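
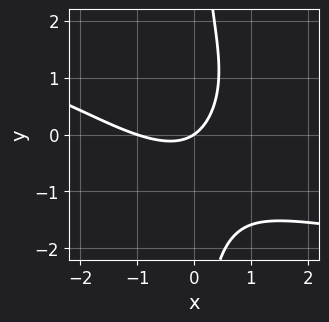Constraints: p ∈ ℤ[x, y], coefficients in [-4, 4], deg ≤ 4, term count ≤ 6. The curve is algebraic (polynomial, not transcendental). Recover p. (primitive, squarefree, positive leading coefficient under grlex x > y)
1. The degree is 4 — a generic line meets the curve in up to 4 points.
2. Observable constraints: one y-axis crossing is at y = 0; the x-axis gridline crossings are at x ∈ {-1, 0}.
3. Matching integer coefficients to the picture gives p.

x*y^3 + 2*x^2 + 3*x*y + 2*x - 3*y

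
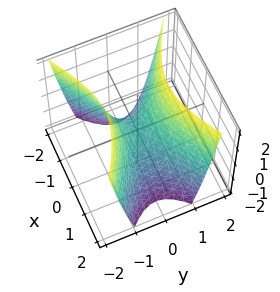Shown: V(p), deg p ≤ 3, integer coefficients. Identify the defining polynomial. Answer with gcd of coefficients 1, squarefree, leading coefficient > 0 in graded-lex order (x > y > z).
x^2 - 2*y^2 + z

First, degree: a hyperbolic paraboloid; a quadric, so deg p = 2.
Next, symmetries: the y ↦ −y reflection is a symmetry, so y appears only in even powers; the x ↦ −x reflection is a symmetry, so x appears only in even powers.
Next, from the axis intercepts and sections: one y-axis crossing is at y = 0; it crosses the x-axis at the gridline x = 0; it crosses the z-axis at the gridline z = 0.
Finally, fitting integer coefficients to these (and the overall shape) gives p.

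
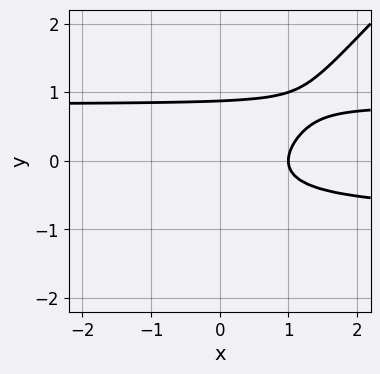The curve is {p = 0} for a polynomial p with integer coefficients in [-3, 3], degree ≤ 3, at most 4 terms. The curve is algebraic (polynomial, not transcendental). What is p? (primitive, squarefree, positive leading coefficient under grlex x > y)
3*x*y^2 - 3*y^3 - 2*x + 2

Degree: a generic line meets the curve in up to 3 points, so deg p = 3.
From the axis intercepts and sections: one x-axis crossing is at x = 1.
The integer polynomial consistent with all of this is the stated p.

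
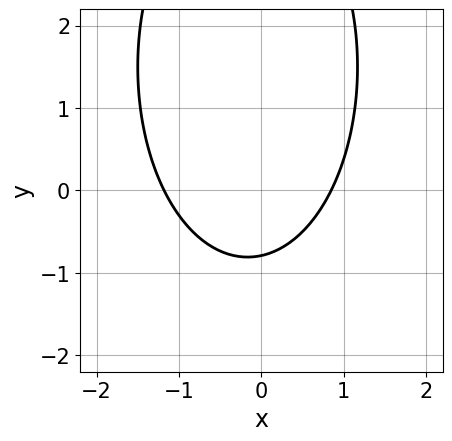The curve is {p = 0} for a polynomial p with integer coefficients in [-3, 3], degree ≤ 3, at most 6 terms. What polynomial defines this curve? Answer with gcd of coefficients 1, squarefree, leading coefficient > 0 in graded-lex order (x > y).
Degree: the shape is more complex than any degree-1 curve, so deg p = 2.
Matching integer coefficients to the picture gives p.

3*x^2 + y^2 + x - 3*y - 3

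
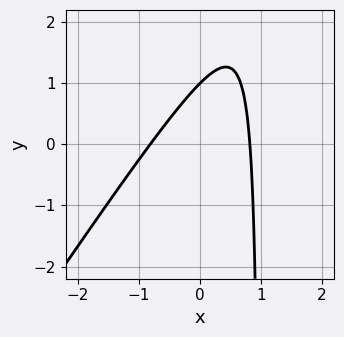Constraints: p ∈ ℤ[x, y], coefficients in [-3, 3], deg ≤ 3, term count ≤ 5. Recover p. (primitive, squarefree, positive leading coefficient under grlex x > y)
3*x^2 - 2*x*y + 2*y - 2

Degree: the shape is more complex than any degree-1 curve, so deg p = 2.
Checking where it meets the axes: it crosses the y-axis at the gridline y = 1.
Putting this together gives p.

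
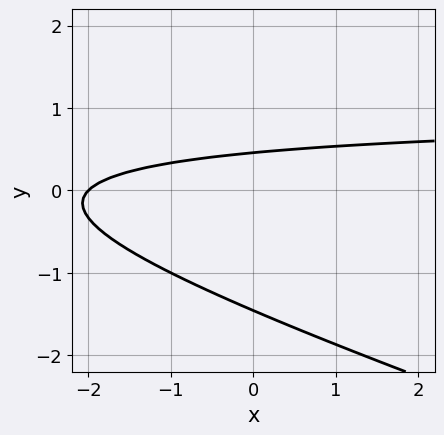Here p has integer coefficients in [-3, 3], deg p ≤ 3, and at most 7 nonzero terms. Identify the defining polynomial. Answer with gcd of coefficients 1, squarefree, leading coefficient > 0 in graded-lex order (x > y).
x*y + 3*y^2 - x + 3*y - 2

deg p = 2. A generic line meets the curve in up to 2 points.
Observable constraints: it meets the x-axis at x = -2 (among the integer gridlines).
Putting this together gives p.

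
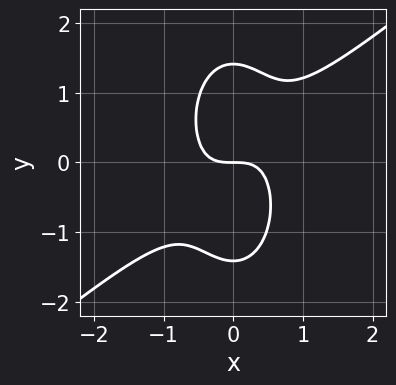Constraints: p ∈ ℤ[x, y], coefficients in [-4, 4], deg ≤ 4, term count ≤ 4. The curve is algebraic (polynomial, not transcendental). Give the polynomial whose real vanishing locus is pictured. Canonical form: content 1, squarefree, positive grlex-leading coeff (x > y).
(a) deg p = 3. A generic line meets the curve in up to 3 points.
(b) From the axis intercepts and sections: it crosses the y-axis at the gridline y = 0; it crosses the x-axis at the gridline x = 0.
(c) The integer polynomial consistent with all of this is the stated p.

3*x^3 - 3*x^2*y - y^3 + 2*y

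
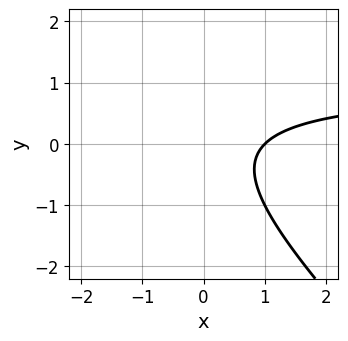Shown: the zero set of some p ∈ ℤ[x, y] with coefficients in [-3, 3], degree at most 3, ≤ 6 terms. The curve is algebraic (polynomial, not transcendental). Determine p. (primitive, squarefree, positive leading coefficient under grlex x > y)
(a) deg p = 2.
(b) Reading off the gridlines: one x-axis crossing is at x = 1; the curve avoids every integer y-axis point in the box.
(c) Putting this together gives p.

x*y + y^2 - x + 1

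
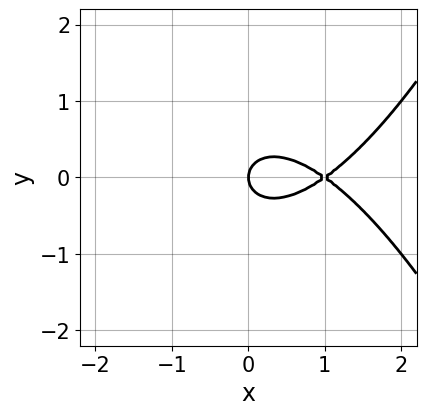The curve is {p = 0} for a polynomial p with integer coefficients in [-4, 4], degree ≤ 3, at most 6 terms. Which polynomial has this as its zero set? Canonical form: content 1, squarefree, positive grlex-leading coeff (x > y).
1. deg p = 3. No degree-2 curve has this shape.
2. Symmetries: it's symmetric under y → −y, forcing even powers of y.
3. From the axis intercepts and sections: among the integer gridlines, it crosses the x-axis at x ∈ {0, 1}; one y-axis crossing is at y = 0.
4. These observations pin down the coefficients.

x^3 - 2*x^2 - 2*y^2 + x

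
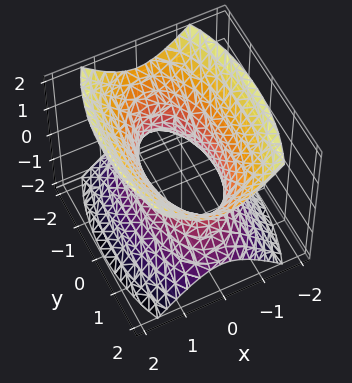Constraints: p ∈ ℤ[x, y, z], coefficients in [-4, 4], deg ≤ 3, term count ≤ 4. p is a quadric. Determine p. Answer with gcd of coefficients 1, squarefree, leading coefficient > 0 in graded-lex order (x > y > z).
First, deg p = 2.
Next, symmetries: the x ↦ −x reflection is a symmetry, so x appears only in even powers; mirror symmetry z ↦ −z ⇒ only even powers of z; the y ↦ −y reflection is a symmetry, so y appears only in even powers.
Then, checking where it meets the axes: the surface avoids every integer z-axis point in the box.
Finally, putting this together gives p.

3*x^2 + y^2 - 2*z^2 - 2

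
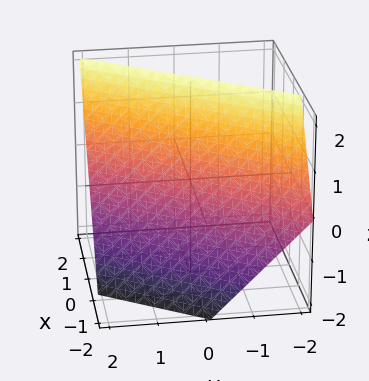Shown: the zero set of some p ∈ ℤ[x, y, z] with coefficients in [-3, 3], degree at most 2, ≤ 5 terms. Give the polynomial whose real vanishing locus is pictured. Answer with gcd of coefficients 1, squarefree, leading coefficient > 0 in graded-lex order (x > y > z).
3*x - 2*y - 2*z + 2

1. Degree: every cross-section is a straight line — this is a plane, so deg p = 1.
2. Observable constraints: it meets the z-axis at z = 1 (among the integer gridlines); one y-axis crossing is at y = 1.
3. Fitting integer coefficients to these (and the overall shape) gives p.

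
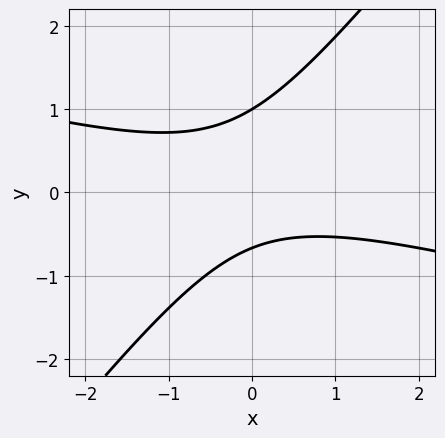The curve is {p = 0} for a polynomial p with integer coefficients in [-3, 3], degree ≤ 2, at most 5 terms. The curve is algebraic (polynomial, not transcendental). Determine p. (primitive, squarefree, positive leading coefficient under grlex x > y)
x^2 + 3*x*y - 3*y^2 + y + 2

deg p = 2.
Against the integer gridlines: it crosses the y-axis at the gridline y = 1; no x-intercept at any integer in the box.
The integer polynomial consistent with all of this is the stated p.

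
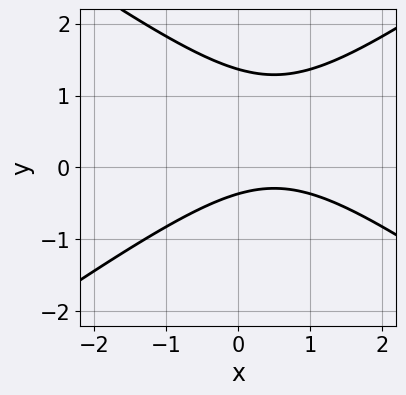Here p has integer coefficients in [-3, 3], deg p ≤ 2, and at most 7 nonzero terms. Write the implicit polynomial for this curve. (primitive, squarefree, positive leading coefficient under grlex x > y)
x^2 - 2*y^2 - x + 2*y + 1

1. deg p = 2. A generic line meets the curve in up to 2 points.
2. Against the integer gridlines: the curve avoids every integer x-axis point in the box.
3. Fitting integer coefficients to these (and the overall shape) gives p.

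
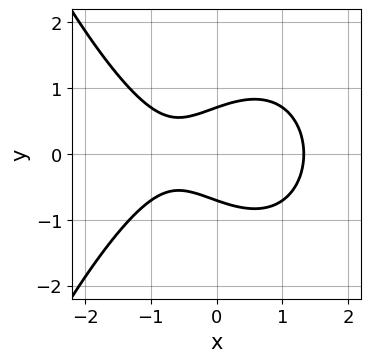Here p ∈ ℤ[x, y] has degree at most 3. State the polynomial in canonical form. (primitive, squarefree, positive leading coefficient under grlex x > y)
(a) The degree is 3 — a generic line meets the curve in up to 3 points.
(b) Symmetries: it's symmetric under y → −y, forcing even powers of y.
(c) The integer polynomial consistent with all of this is the stated p.

x^3 + 2*y^2 - x - 1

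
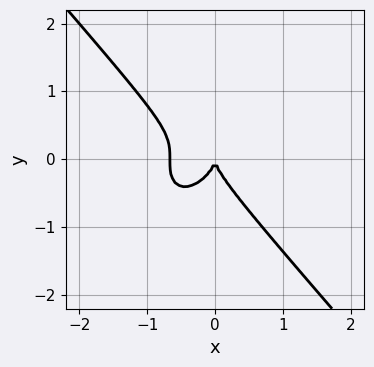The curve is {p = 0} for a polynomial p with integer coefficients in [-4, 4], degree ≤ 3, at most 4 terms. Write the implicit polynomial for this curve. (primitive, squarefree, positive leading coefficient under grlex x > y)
3*x^3 + 2*y^3 + 2*x^2

1. The degree is 3 — the shape is more complex than any degree-2 curve.
2. Checking where it meets the axes: one y-axis crossing is at y = 0; it meets the x-axis at x = 0 (among the integer gridlines).
3. Putting this together gives p.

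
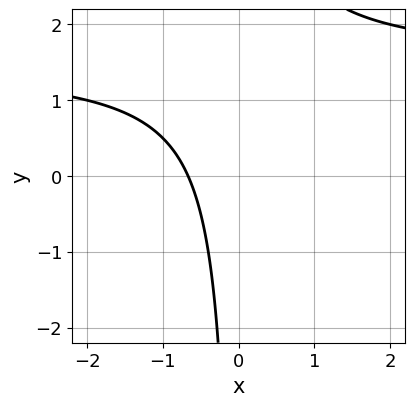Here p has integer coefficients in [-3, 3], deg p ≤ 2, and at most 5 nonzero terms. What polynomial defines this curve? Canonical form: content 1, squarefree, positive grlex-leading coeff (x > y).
2*x*y - 3*x - 2

The degree is 2 — the shape is more complex than any degree-1 curve.
From the visible intercepts: no y-intercept at any integer in the box.
Together with the visible shape, these determine p as stated.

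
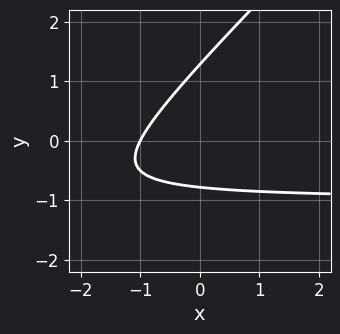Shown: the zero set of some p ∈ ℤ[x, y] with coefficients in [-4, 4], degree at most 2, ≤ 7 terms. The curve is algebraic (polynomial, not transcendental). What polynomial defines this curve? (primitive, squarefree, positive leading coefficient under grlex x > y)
2*x*y - 2*y^2 + 2*x + y + 2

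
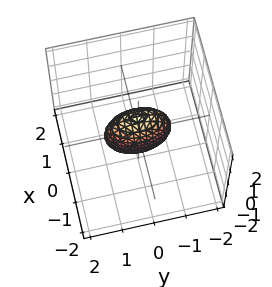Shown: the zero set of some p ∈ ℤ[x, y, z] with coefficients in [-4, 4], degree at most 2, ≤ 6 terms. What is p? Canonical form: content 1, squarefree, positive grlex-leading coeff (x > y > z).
3*x^2 + y^2 + z^2 - 1

First, deg p = 2. A closed, bounded, convex surface; a quadric.
Then, symmetries: the z ↦ −z reflection is a symmetry, so z appears only in even powers; mirror symmetry y ↦ −y ⇒ only even powers of y; it's symmetric under x → −x, forcing even powers of x.
Next, from the visible intercepts: the y-axis gridline crossings are at y ∈ {-1, 1}; the z-axis gridline crossings are at z ∈ {-1, 1}.
Finally, putting this together gives p.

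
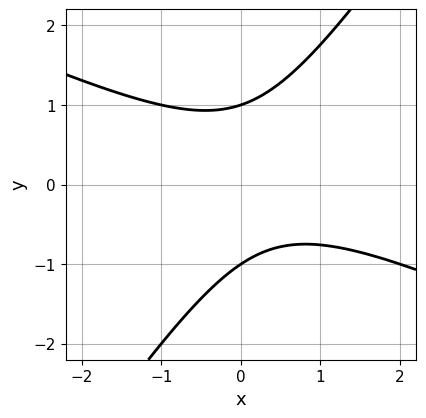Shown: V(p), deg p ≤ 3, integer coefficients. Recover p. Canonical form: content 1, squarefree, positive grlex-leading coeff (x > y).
First, degree: a generic line meets the curve in up to 2 points, so deg p = 2.
Next, reading off the gridlines: among the integer gridlines, it crosses the y-axis at y ∈ {-1, 1}; no x-intercept at any integer in the box.
Finally, fitting integer coefficients to these (and the overall shape) gives p.

2*x^2 + 3*x*y - 3*y^2 - x + 3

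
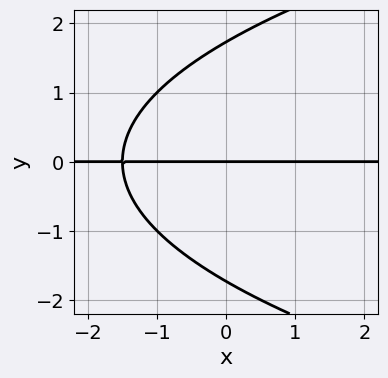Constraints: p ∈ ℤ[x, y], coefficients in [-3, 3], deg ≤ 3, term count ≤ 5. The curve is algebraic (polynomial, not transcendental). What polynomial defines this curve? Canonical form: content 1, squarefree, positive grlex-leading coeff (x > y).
1. The degree is 3 — no degree-2 curve has this shape.
2. Against the integer gridlines: the visible x-axis segment lies entirely on the curve; it meets the y-axis at y = 0 (among the integer gridlines).
3. The integer polynomial consistent with all of this is the stated p.

y^3 - 2*x*y - 3*y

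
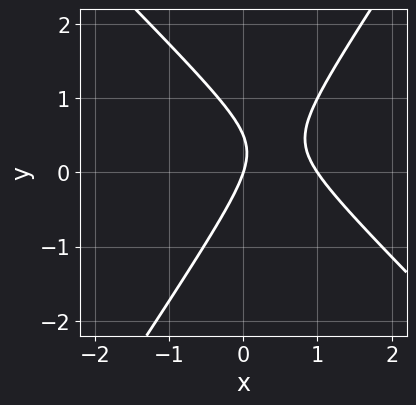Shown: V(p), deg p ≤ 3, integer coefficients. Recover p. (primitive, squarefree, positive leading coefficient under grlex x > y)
3*x^2 + x*y - 2*y^2 - 3*x + y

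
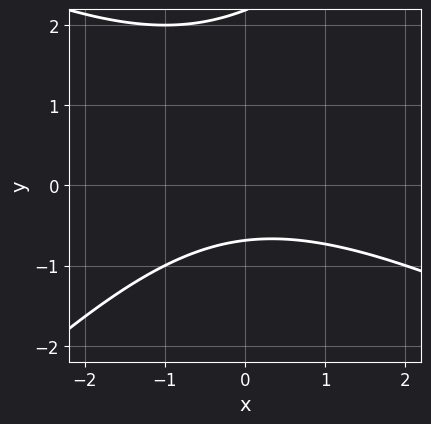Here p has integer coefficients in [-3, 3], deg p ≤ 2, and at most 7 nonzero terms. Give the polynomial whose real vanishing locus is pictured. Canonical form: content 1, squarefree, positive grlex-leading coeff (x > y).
x^2 + x*y - 2*y^2 + 3*y + 3

Degree: no degree-1 curve has this shape, so deg p = 2.
From the axis intercepts and sections: the curve avoids every integer x-axis point in the box.
Fitting integer coefficients to these (and the overall shape) gives p.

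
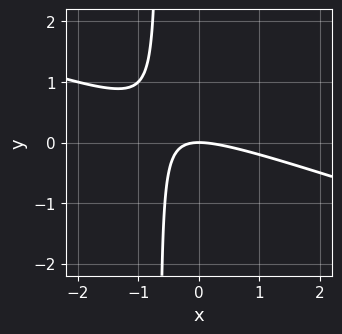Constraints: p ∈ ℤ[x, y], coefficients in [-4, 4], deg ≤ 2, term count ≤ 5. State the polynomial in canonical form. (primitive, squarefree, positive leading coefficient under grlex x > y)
x^2 + 3*x*y + 2*y

First, deg p = 2.
Then, checking where it meets the axes: one y-axis crossing is at y = 0; one x-axis crossing is at x = 0.
Finally, assembling these constraints gives the stated polynomial.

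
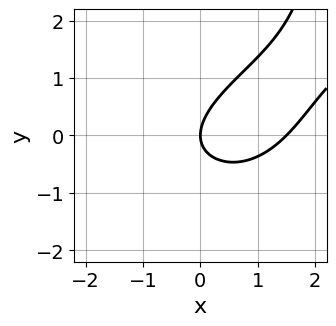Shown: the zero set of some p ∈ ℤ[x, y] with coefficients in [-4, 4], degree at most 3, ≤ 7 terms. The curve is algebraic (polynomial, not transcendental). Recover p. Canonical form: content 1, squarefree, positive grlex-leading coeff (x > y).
The degree is 3 — the shape is more complex than any degree-2 curve.
From the visible intercepts: one x-axis crossing is at x = 0; it meets the y-axis at y = 0 (among the integer gridlines).
Together with the visible shape, these determine p as stated.

x*y^2 - 2*x^2 + 2*x*y - 3*y^2 + 3*x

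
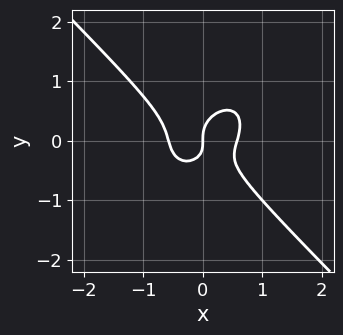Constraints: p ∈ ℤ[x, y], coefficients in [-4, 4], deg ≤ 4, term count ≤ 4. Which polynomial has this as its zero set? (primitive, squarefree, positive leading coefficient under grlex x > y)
3*x^3 + 3*y^3 - x*y - x

(a) deg p = 3. The shape is more complex than any degree-2 curve.
(b) Checking where it meets the axes: one y-axis crossing is at y = 0; it crosses the x-axis at the gridline x = 0.
(c) Putting this together gives p.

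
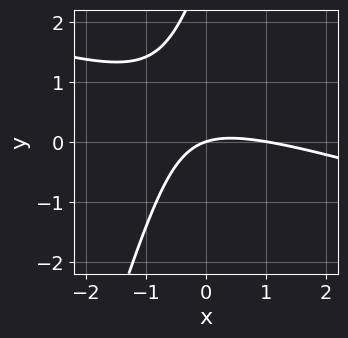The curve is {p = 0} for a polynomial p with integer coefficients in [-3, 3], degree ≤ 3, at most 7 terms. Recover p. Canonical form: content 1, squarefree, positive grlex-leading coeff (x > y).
First, deg p = 2. The shape is more complex than any degree-1 curve.
Then, from the visible intercepts: the x-axis gridline crossings are at x ∈ {0, 1}; it crosses the y-axis at the gridline y = 0.
Finally, these observations pin down the coefficients.

x^2 + 3*x*y - y^2 - x + 3*y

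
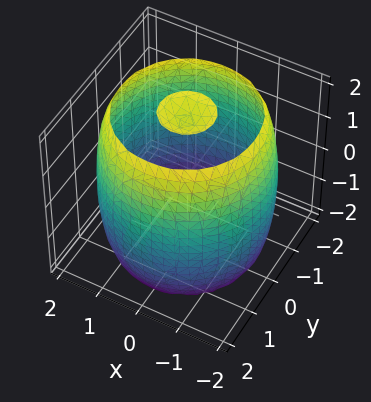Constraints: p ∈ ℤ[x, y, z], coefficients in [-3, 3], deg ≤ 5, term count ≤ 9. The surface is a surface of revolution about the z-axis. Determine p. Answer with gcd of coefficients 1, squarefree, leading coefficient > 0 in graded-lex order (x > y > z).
(a) I count 3 distinct pieces.
(b) Degree: a generic line meets the surface in up to 4 points, so deg p = 4.
(c) Symmetries: rotational symmetry about the z-axis ⇒ p depends on x, y only through x² + y².
(d) Observable constraints: a circular section at z = -1 has radius between 1 and 2.
(e) Assembling these constraints gives the stated polynomial.

x^4 + 2*x^2*y^2 + y^4 - 3*x^2 - 3*y^2 + z^2 - 3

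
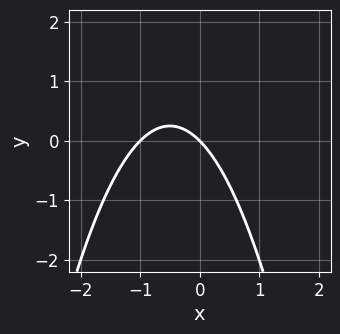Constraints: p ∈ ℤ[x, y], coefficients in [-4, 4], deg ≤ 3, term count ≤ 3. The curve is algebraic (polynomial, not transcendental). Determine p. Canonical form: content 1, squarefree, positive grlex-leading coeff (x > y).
(a) The degree is 2 — a generic line meets the curve in up to 2 points.
(b) Against the integer gridlines: among the integer gridlines, it crosses the x-axis at x ∈ {-1, 0}; it crosses the y-axis at the gridline y = 0.
(c) Putting this together gives p.

x^2 + x + y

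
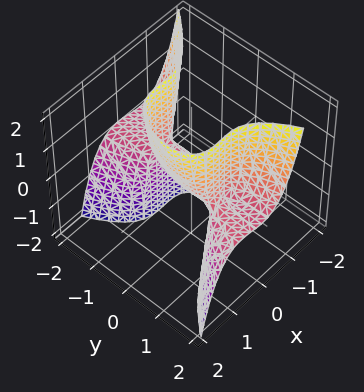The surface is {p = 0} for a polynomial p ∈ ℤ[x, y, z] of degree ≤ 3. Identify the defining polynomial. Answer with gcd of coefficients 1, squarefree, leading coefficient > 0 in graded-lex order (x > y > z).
2*x^3 - x^2*y + y^2*z - z

(a) deg p = 3.
(b) Observable constraints: the visible y-axis segment lies entirely on the surface; it crosses the z-axis at the gridline z = 0.
(c) Together with the visible shape, these determine p as stated.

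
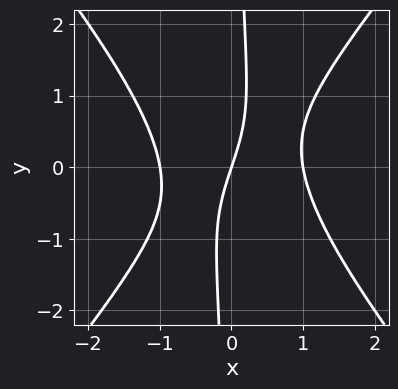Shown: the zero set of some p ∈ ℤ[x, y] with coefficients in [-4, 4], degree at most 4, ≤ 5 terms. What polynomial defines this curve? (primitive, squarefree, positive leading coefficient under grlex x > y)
(a) Degree: a generic line meets the curve in up to 3 points, so deg p = 3.
(b) Against the integer gridlines: among the integer gridlines, it crosses the x-axis at x ∈ {-1, 0, 1}; one y-axis crossing is at y = 0.
(c) Together with the visible shape, these determine p as stated.

3*x^3 - 2*x*y^2 - 3*x + y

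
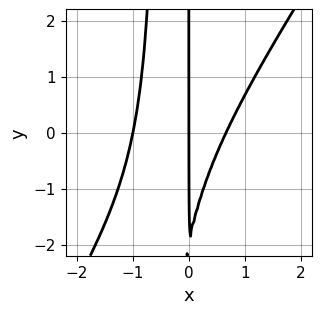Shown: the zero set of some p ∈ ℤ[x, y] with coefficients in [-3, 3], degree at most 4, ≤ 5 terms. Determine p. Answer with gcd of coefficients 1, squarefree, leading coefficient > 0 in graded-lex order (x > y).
3*x^3 - 2*x^2*y + x^2 - x*y - 2*x

1. The degree is 3 — a generic line meets the curve in up to 3 points.
2. Against the integer gridlines: every point of the y-axis in the box is on the curve; among the integer gridlines, it crosses the x-axis at x ∈ {-1, 0}.
3. Putting this together gives p.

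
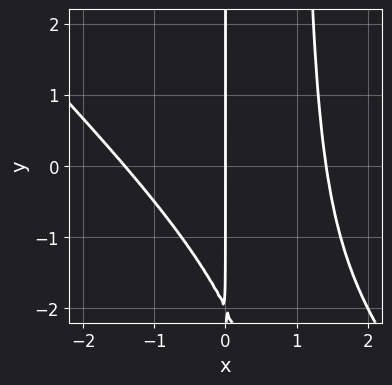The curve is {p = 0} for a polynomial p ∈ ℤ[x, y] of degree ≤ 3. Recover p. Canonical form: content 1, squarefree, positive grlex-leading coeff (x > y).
x^3 + x^2*y - x*y - 2*x

1. deg p = 3.
2. Reading off the gridlines: the visible y-axis segment lies entirely on the curve; one x-axis crossing is at x = 0.
3. The integer polynomial consistent with all of this is the stated p.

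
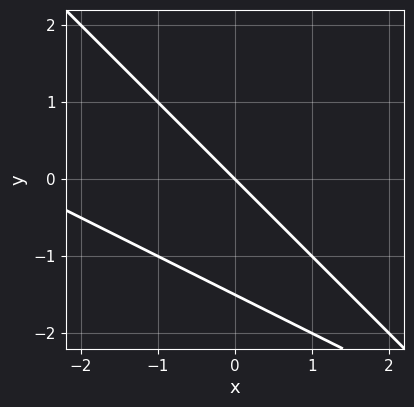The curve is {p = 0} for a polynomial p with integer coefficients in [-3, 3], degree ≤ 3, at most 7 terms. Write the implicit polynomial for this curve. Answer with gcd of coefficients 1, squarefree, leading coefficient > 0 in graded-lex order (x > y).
1. deg p = 2. No degree-1 curve has this shape.
2. Reading off the gridlines: it crosses the y-axis at the gridline y = 0; one x-axis crossing is at x = 0.
3. Fitting integer coefficients to these (and the overall shape) gives p.

x^2 + 3*x*y + 2*y^2 + 3*x + 3*y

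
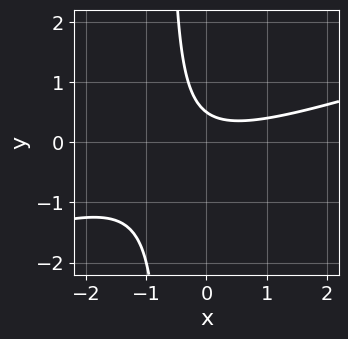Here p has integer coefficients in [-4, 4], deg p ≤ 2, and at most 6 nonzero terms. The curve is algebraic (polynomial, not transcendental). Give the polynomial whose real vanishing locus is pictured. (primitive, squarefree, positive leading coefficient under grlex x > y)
First, deg p = 2.
Then, from the visible intercepts: the curve avoids every integer x-axis point in the box.
Finally, together with the visible shape, these determine p as stated.

x^2 - 3*x*y - 2*y + 1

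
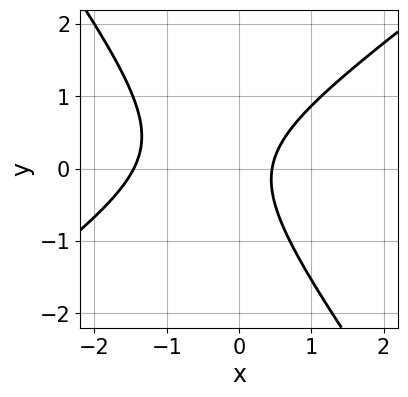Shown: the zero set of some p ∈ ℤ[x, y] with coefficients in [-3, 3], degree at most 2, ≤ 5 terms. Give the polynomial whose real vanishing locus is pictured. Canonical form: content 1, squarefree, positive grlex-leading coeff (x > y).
3*x^2 - 2*x*y - 3*y^2 + 3*x - 2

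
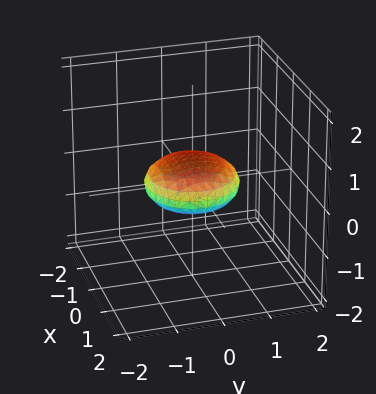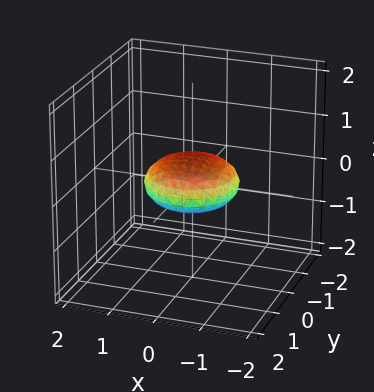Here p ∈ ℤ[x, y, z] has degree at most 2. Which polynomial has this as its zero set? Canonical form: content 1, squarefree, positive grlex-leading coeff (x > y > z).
x^2 + y^2 + 3*z^2 - 1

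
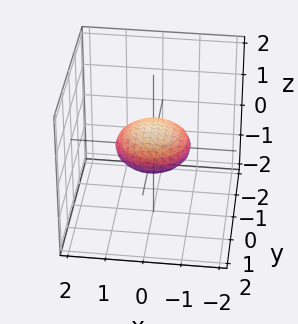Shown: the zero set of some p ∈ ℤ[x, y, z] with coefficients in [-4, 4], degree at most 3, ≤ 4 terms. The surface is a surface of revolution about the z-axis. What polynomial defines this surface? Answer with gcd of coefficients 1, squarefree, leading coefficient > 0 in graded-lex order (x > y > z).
x^2 + y^2 + 3*z^2 - 1

(a) deg p = 2. No degree-1 surface has this shape.
(b) Symmetries: the z-axis is an axis of rotation, so x and y enter only as x² + y².
(c) Checking where it meets the axes: the x-axis gridline crossings are at x ∈ {-1, 1}; the y-axis gridline crossings are at y ∈ {-1, 1}.
(d) Putting this together gives p.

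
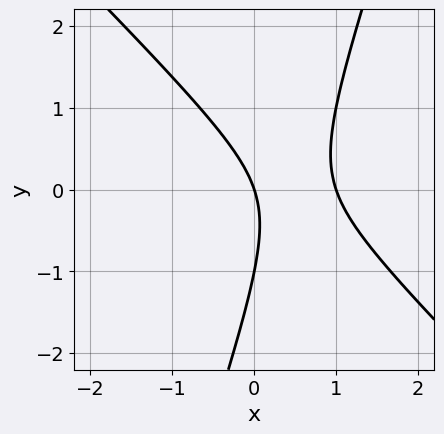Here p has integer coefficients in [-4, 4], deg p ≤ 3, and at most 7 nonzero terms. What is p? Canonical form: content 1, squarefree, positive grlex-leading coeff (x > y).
3*x^2 + 2*x*y - y^2 - 3*x - y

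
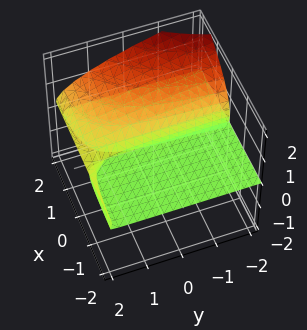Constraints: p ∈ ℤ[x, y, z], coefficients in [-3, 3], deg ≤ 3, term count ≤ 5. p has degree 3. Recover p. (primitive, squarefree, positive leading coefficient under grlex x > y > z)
(a) There are 2 components. They look like related sheets of one shape, so recover p as a whole.
(b) The degree is 3 — a generic line meets the surface in up to 3 points.
(c) Checking where it meets the axes: every point of the x-axis in the box is on the surface; every point of the y-axis in the box is on the surface.
(d) Together with the visible shape, these determine p as stated.

x*y*z + 2*z^3 - 2*x*z - z^2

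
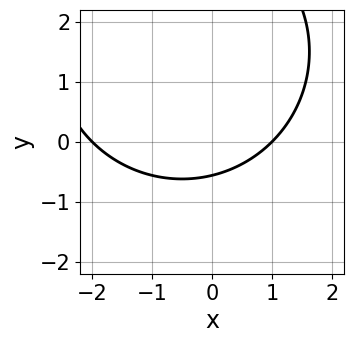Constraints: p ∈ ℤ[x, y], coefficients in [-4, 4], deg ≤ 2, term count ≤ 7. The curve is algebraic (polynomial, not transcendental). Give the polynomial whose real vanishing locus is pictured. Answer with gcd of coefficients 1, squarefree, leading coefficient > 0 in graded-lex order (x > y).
x^2 + y^2 + x - 3*y - 2

First, deg p = 2. A generic line meets the curve in up to 2 points.
Next, reading off the gridlines: the x-axis gridline crossings are at x ∈ {-2, 1}.
Finally, assembling these constraints gives the stated polynomial.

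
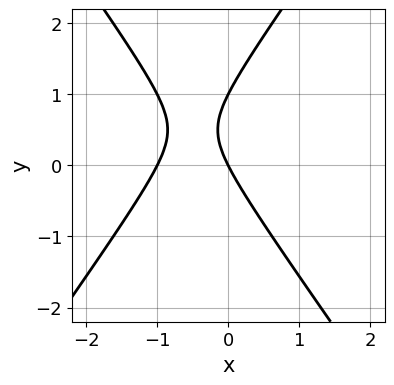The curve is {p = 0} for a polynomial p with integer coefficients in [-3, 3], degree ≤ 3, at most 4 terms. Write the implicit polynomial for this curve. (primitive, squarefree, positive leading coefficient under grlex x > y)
(a) deg p = 2. A generic line meets the curve in up to 2 points.
(b) From the visible intercepts: among the integer gridlines, it crosses the y-axis at y ∈ {0, 1}; among the integer gridlines, it crosses the x-axis at x ∈ {-1, 0}.
(c) The integer polynomial consistent with all of this is the stated p.

2*x^2 - y^2 + 2*x + y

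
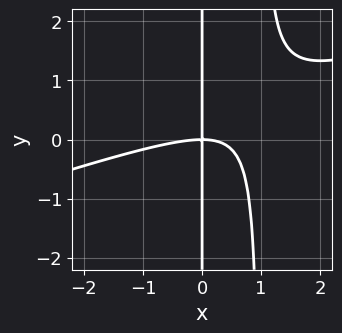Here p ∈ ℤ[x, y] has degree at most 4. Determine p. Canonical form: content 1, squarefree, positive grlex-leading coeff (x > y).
The degree is 3 — no degree-2 curve has this shape.
Checking where it meets the axes: it meets the x-axis at x = 0 (among the integer gridlines); every point of the y-axis in the box is on the curve.
Putting this together gives p.

x^3 - 3*x^2*y + 3*x*y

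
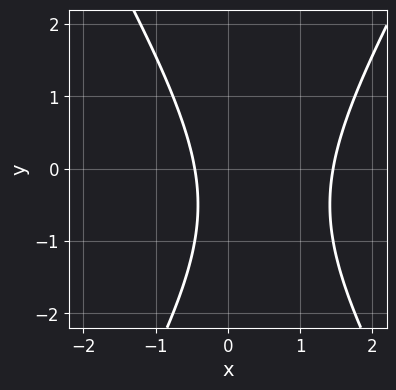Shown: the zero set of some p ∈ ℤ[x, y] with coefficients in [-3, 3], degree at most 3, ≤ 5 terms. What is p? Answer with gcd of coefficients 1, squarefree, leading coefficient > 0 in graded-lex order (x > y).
First, the degree is 2 — no degree-1 curve has this shape.
Next, checking where it meets the axes: the curve avoids every integer y-axis point in the box.
Finally, putting this together gives p.

3*x^2 - y^2 - 3*x - y - 2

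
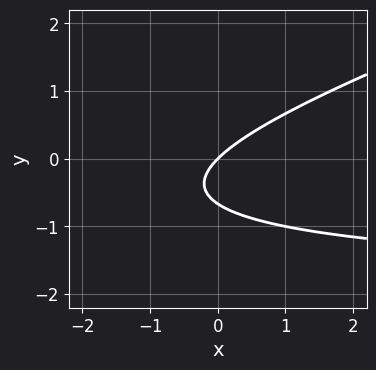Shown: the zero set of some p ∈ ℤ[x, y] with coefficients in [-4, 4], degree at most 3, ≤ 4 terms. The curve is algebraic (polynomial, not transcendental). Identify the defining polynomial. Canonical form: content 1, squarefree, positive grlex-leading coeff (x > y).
x*y - 3*y^2 + 2*x - 2*y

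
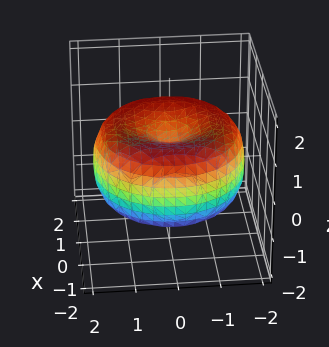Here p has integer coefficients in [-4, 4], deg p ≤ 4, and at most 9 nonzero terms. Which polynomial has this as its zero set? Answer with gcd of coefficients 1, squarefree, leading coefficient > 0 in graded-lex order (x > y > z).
x^4 + 2*x^2*y^2 + y^4 - 3*x^2 - 3*y^2 + 3*z^2 - 1

(a) deg p = 4. No degree-3 surface has this shape.
(b) Symmetries: the z-axis is an axis of rotation, so x and y enter only as x² + y².
(c) From the axis intercepts and sections: a circular section at z = -1 has radius exactly 1.
(d) These observations pin down the coefficients.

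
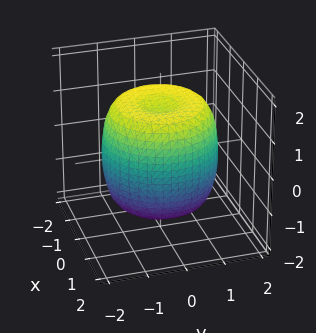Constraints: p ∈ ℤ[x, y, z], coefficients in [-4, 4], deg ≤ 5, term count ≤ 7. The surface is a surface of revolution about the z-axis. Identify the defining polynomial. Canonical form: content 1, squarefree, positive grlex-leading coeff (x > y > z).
First, the degree is 4 — a generic line meets the surface in up to 4 points.
Then, symmetries: every cross-section ⟂ z is a circle, so x, y appear only via x² + y².
Then, observable constraints: a circular section at z = -1 has radius between 1 and 2.
Finally, the integer polynomial consistent with all of this is the stated p.

2*x^4 + 4*x^2*y^2 + 2*y^4 - 3*x^2 - 3*y^2 + 2*z^2 - 3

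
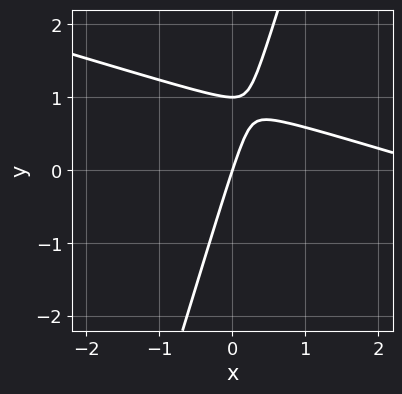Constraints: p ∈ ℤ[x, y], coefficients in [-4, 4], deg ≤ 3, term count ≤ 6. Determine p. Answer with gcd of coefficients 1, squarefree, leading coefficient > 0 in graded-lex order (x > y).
First, degree: a generic line meets the curve in up to 2 points, so deg p = 2.
Then, from the visible intercepts: among the integer gridlines, it crosses the y-axis at y ∈ {0, 1}; it crosses the x-axis at the gridline x = 0.
Finally, the integer polynomial consistent with all of this is the stated p.

x^2 + 3*x*y - y^2 - 3*x + y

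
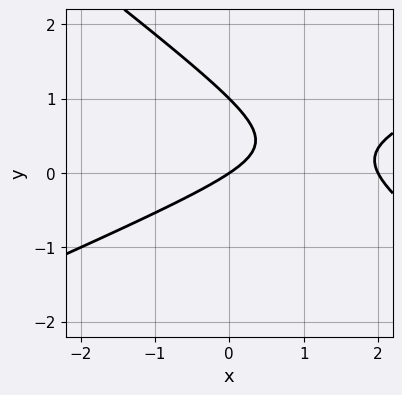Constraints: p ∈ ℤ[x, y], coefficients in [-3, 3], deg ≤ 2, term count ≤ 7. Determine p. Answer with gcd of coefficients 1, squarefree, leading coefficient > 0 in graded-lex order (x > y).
x^2 - x*y - 3*y^2 - 2*x + 3*y

1. deg p = 2. No degree-1 curve has this shape.
2. Against the integer gridlines: among the integer gridlines, it crosses the y-axis at y ∈ {0, 1}; among the integer gridlines, it crosses the x-axis at x ∈ {0, 2}.
3. Putting this together gives p.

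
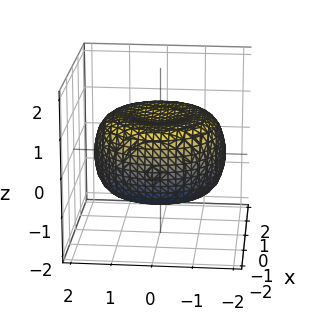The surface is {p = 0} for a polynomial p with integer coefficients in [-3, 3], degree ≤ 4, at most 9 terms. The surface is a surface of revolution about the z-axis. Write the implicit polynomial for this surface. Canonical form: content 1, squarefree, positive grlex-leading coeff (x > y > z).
First, degree: the shape is more complex than any degree-3 surface, so deg p = 4.
Next, by symmetry, every cross-section ⟂ z is a circle, so x, y appear only via x² + y².
Next, observable constraints: a circular section at z = 1 has radius exactly 1.
Finally, the integer polynomial consistent with all of this is the stated p.

x^4 + 2*x^2*y^2 + y^4 - 2*x^2 - 2*y^2 + 3*z^2 - 2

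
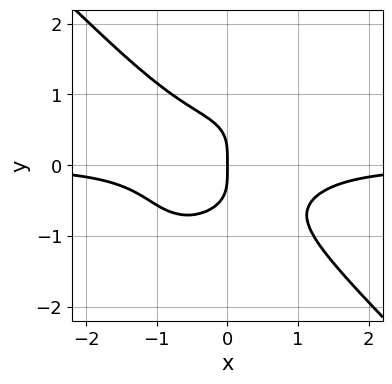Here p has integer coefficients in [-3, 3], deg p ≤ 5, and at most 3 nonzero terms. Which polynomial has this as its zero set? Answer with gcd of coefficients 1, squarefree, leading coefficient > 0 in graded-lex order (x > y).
3*x^3*y + 3*y^4 + 2*x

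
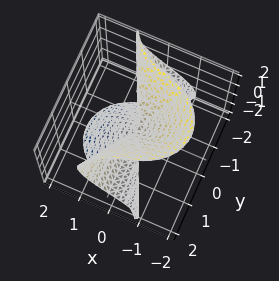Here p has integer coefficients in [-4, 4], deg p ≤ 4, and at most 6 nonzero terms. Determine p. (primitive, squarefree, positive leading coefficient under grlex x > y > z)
First, the degree is 3 — a generic line meets the surface in up to 3 points.
Then, against the integer gridlines: the visible y-axis segment lies entirely on the surface; one z-axis crossing is at z = 0.
Finally, fitting integer coefficients to these (and the overall shape) gives p.

2*x^3 + 2*x*y^2 - 2*y^2*z + z^3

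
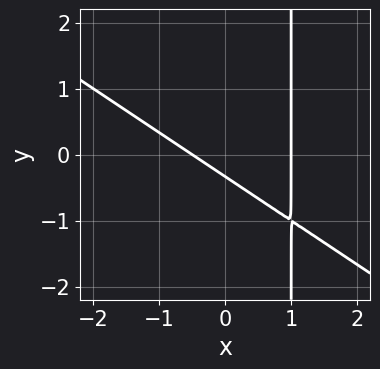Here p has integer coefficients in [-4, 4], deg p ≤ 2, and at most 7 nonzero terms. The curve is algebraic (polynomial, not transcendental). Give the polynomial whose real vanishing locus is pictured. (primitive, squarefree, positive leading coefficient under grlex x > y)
(a) deg p = 2. No degree-1 curve has this shape.
(b) Against the integer gridlines: one x-axis crossing is at x = 1.
(c) Fitting integer coefficients to these (and the overall shape) gives p.

2*x^2 + 3*x*y - x - 3*y - 1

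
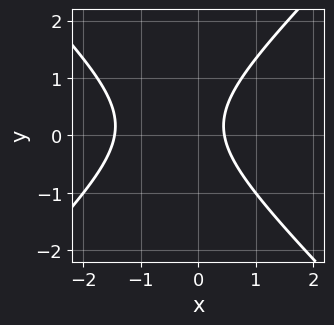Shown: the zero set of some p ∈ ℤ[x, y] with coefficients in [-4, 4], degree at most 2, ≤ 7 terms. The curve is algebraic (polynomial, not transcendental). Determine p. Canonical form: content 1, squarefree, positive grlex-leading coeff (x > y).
3*x^2 - 3*y^2 + 3*x + y - 2

deg p = 2. No degree-1 curve has this shape.
From the axis intercepts and sections: the curve avoids every integer y-axis point in the box.
Fitting integer coefficients to these (and the overall shape) gives p.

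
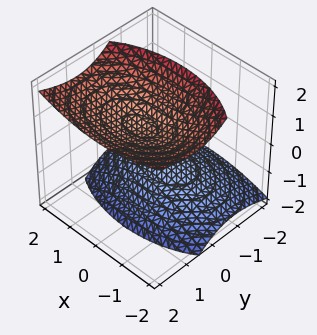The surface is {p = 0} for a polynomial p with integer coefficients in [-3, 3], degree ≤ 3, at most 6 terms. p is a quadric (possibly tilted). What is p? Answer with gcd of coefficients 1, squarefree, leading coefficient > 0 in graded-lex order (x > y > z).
x^2 + 2*y^2 - 2*y*z - 2*z^2 + 2

First, I count 2 distinct pieces. They look like related sheets of one shape, so recover p as a whole.
Then, deg p = 2. The shape is more complex than any degree-1 surface.
Next, against the integer gridlines: the surface avoids every integer x-axis point in the box; the surface avoids every integer y-axis point in the box; the z-axis gridline crossings are at z ∈ {-1, 1}.
Finally, together with the visible shape, these determine p as stated.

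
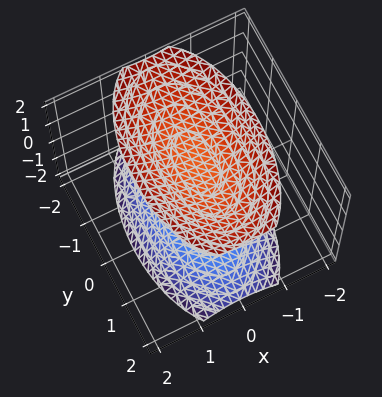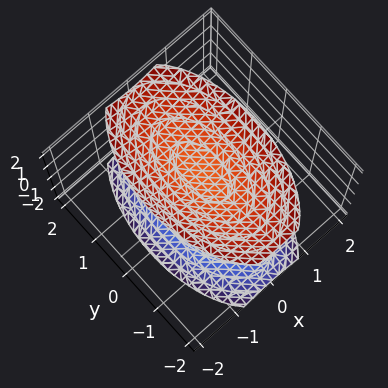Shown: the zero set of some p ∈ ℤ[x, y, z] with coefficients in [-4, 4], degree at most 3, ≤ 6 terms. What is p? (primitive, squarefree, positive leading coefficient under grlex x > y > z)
First, I count 2 distinct pieces.
Then, deg p = 2.
Then, symmetries: it's symmetric under z → −z, forcing even powers of z; the y ↦ −y reflection is a symmetry, so y appears only in even powers; the x ↦ −x reflection is a symmetry, so x appears only in even powers.
Then, checking where it meets the axes: no y-intercept at any integer in the box; it misses every integer gridline on the x-axis.
Finally, these observations pin down the coefficients.

3*x^2 + y^2 - 2*z^2 + 3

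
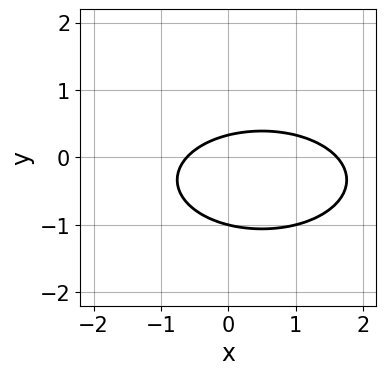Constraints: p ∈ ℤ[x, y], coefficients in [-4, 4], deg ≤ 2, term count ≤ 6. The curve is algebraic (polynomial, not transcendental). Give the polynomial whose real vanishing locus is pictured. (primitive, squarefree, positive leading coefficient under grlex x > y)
1. The degree is 2 — no degree-1 curve has this shape.
2. Against the integer gridlines: one y-axis crossing is at y = -1.
3. These observations pin down the coefficients.

x^2 + 3*y^2 - x + 2*y - 1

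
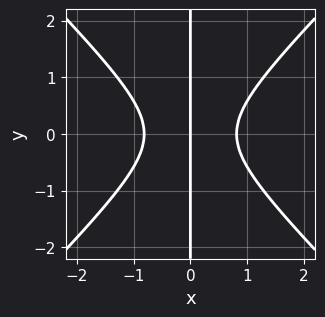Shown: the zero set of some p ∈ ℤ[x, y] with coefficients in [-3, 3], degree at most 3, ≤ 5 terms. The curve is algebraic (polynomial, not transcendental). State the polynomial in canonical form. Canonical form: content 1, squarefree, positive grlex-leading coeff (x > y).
deg p = 3. A generic line meets the curve in up to 3 points.
Symmetries: mirror symmetry y ↦ −y ⇒ only even powers of y.
Observable constraints: every point of the y-axis in the box is on the curve; one x-axis crossing is at x = 0.
Fitting integer coefficients to these (and the overall shape) gives p.

3*x^3 - 3*x*y^2 - 2*x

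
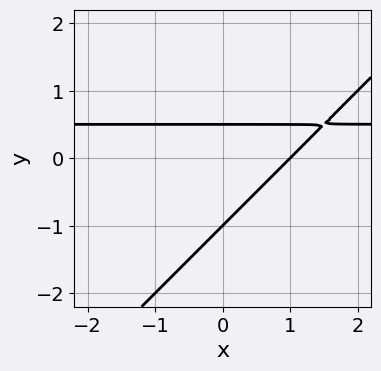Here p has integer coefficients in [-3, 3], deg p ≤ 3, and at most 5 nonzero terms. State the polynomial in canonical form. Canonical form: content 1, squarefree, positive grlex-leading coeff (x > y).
1. deg p = 2. No degree-1 curve has this shape.
2. Reading off the gridlines: it meets the y-axis at y = -1 (among the integer gridlines); it crosses the x-axis at the gridline x = 1.
3. The integer polynomial consistent with all of this is the stated p.

2*x*y - 2*y^2 - x - y + 1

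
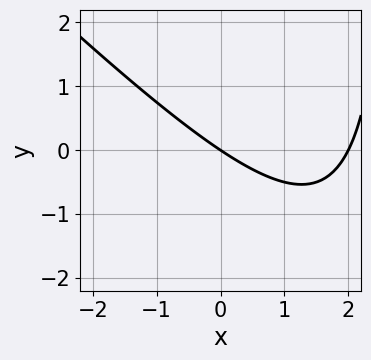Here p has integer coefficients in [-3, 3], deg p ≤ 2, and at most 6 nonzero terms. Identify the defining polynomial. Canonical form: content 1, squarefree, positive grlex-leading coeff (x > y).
x^2 + x*y - 2*x - 3*y

1. Degree: the shape is more complex than any degree-1 curve, so deg p = 2.
2. Reading off the gridlines: among the integer gridlines, it crosses the x-axis at x ∈ {0, 2}; it crosses the y-axis at the gridline y = 0.
3. Solving for integer coefficients yields p as stated.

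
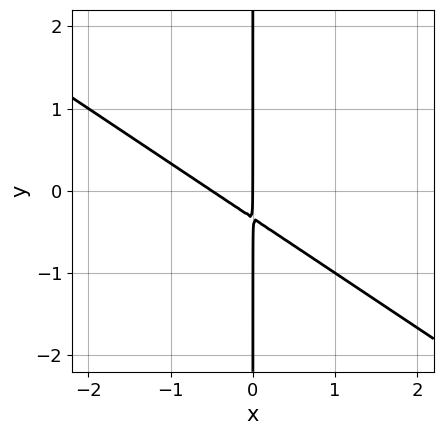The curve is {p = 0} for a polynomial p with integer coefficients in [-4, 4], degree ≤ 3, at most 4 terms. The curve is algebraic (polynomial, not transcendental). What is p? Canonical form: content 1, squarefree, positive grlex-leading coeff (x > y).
Degree: a generic line meets the curve in up to 2 points, so deg p = 2.
From the axis intercepts and sections: the visible y-axis segment lies entirely on the curve; it crosses the x-axis at the gridline x = 0.
The integer polynomial consistent with all of this is the stated p.

2*x^2 + 3*x*y + x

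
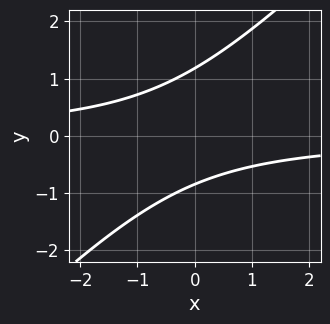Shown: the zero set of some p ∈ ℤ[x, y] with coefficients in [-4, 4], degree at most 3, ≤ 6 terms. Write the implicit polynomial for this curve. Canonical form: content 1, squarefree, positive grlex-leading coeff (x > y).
3*x*y - 3*y^2 + y + 3

(a) Degree: the shape is more complex than any degree-1 curve, so deg p = 2.
(b) Against the integer gridlines: it misses every integer gridline on the x-axis.
(c) Matching integer coefficients to the picture gives p.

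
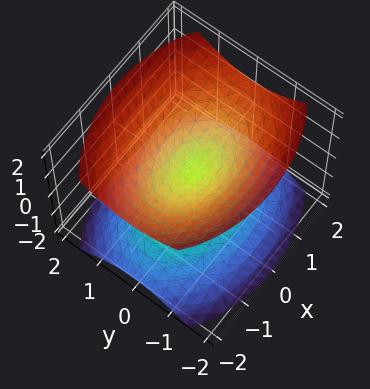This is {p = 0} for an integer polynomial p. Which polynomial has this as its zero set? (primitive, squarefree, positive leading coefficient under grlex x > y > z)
x^2 + 2*y^2 - 2*z^2

I count 2 distinct pieces.
The degree is 2 — a double cone through the origin; a quadric.
Symmetries: mirror symmetry z ↦ −z ⇒ only even powers of z; the y ↦ −y reflection is a symmetry, so y appears only in even powers; it's symmetric under x → −x, forcing even powers of x.
Reading off the gridlines: one y-axis crossing is at y = 0; it meets the x-axis at x = 0 (among the integer gridlines).
These observations pin down the coefficients.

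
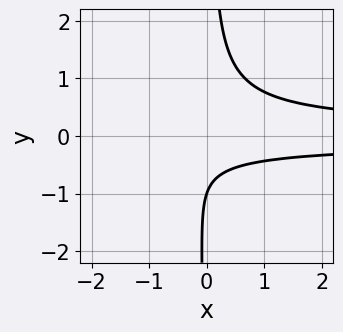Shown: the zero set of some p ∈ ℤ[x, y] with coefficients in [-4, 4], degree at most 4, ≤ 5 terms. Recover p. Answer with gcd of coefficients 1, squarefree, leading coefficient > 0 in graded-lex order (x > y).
3*x*y^2 - y - 1

(a) deg p = 3. A generic line meets the curve in up to 3 points.
(b) Observable constraints: it crosses the y-axis at the gridline y = -1; the curve avoids every integer x-axis point in the box.
(c) Fitting integer coefficients to these (and the overall shape) gives p.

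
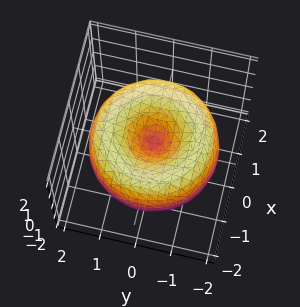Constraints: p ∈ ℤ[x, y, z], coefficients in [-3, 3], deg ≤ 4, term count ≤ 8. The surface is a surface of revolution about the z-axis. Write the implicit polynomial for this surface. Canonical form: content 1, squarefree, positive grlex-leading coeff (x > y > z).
x^4 + 2*x^2*y^2 + y^4 - 3*x^2 - 3*y^2 + 2*z^2

(a) Degree: a generic line meets the surface in up to 4 points, so deg p = 4.
(b) Symmetries: the surface is invariant under rotation about z: p = q(x² + y², z).
(c) Checking where it meets the axes: it crosses the y-axis at the gridline y = 0; it meets the x-axis at x = 0 (among the integer gridlines); it meets the z-axis at z = 0 (among the integer gridlines); a circular section at z = 1 has radius exactly 1.
(d) These observations pin down the coefficients.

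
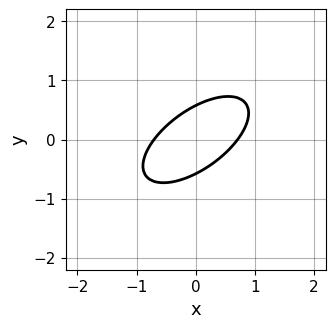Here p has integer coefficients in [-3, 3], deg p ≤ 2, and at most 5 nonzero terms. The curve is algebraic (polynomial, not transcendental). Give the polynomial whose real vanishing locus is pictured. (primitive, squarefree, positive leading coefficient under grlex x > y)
2*x^2 - 3*x*y + 3*y^2 - 1

First, degree: the shape is more complex than any degree-1 curve, so deg p = 2.
Finally, putting this together gives p.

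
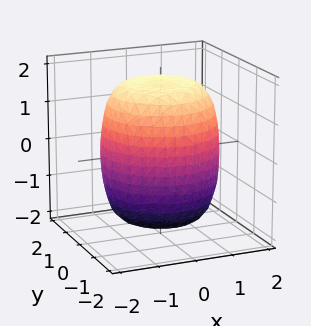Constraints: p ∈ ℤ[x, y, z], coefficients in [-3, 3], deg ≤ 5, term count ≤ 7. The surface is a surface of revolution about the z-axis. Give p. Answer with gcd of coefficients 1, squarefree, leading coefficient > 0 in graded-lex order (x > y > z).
First, degree: a generic line meets the surface in up to 4 points, so deg p = 4.
Then, symmetry: the surface is invariant under rotation about z: p = q(x² + y², z).
Next, against the integer gridlines: a circular section at z = 0 has radius between 1 and 2.
Finally, these observations pin down the coefficients.

x^4 + 2*x^2*y^2 + y^4 - x^2 - y^2 + z^2 - 3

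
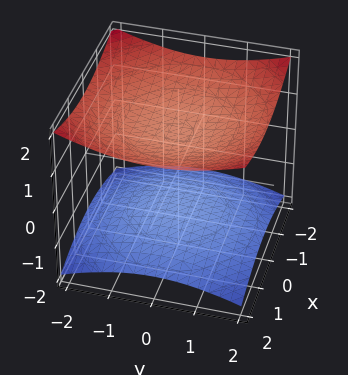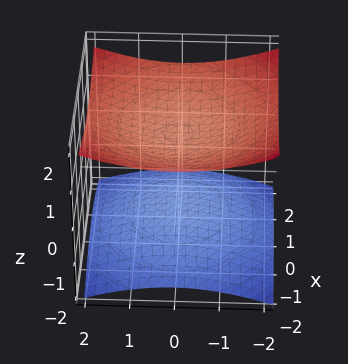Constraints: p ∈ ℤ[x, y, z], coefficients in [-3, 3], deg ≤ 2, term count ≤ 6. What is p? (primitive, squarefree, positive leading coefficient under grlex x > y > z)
1. I count 2 distinct pieces. They look like related sheets of one shape, so recover p as a whole.
2. Degree: a generic line meets the surface in up to 2 points, so deg p = 2.
3. By symmetry, every cross-section ⟂ z is a circle, so x, y appear only via x² + y².
4. From the axis intercepts and sections: the z-axis gridline crossings are at z ∈ {-1, 1}; it misses every integer gridline on the x-axis; no y-intercept at any integer in the box.
5. The integer polynomial consistent with all of this is the stated p.

x^2 + y^2 - 3*z^2 + 3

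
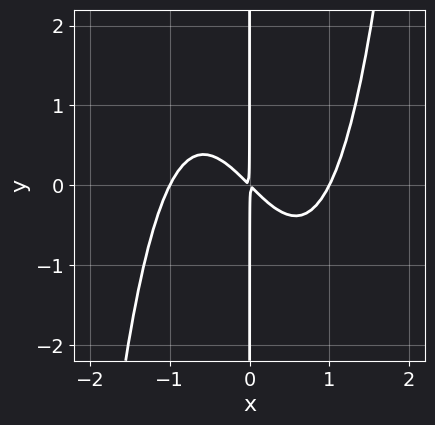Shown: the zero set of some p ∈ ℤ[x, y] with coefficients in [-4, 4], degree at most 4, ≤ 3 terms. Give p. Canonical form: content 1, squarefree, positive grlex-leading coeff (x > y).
x^4 - x^2 - x*y

Degree: a generic line meets the curve in up to 4 points, so deg p = 4.
Observable constraints: among the integer gridlines, it crosses the x-axis at x ∈ {-1, 1}; the visible y-axis segment lies entirely on the curve.
Assembling these constraints gives the stated polynomial.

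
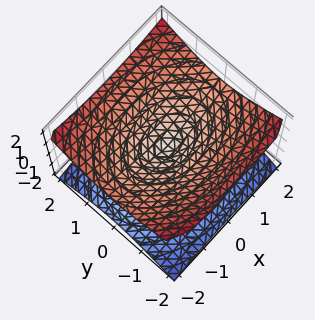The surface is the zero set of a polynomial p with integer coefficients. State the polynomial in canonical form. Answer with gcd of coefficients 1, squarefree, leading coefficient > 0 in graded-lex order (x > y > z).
x^2 + 2*y^2 - 3*z^2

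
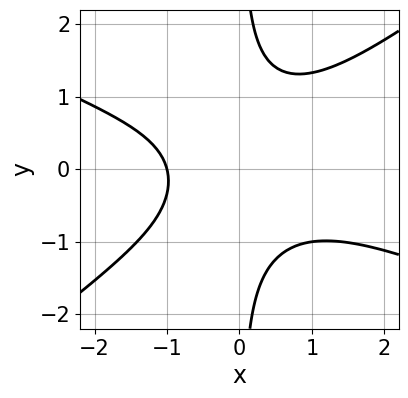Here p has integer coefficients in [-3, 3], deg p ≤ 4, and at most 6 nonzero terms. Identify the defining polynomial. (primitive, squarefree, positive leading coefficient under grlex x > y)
x^3 + x^2*y - 3*x*y^2 + x + 2

Degree: no degree-2 curve has this shape, so deg p = 3.
Reading off the gridlines: it meets the x-axis at x = -1 (among the integer gridlines); it misses every integer gridline on the y-axis.
These observations pin down the coefficients.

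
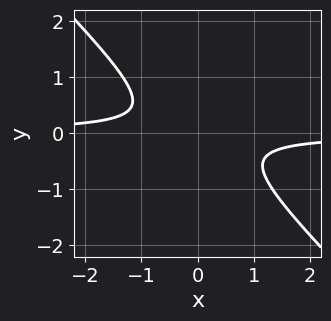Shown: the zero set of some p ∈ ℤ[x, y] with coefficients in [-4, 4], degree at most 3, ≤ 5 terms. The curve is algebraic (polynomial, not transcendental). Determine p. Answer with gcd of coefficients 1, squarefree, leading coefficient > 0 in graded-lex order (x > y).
The degree is 2 — a generic line meets the curve in up to 2 points.
Reading off the gridlines: no x-intercept at any integer in the box; it misses every integer gridline on the y-axis.
Together with the visible shape, these determine p as stated.

3*x*y + 3*y^2 + 1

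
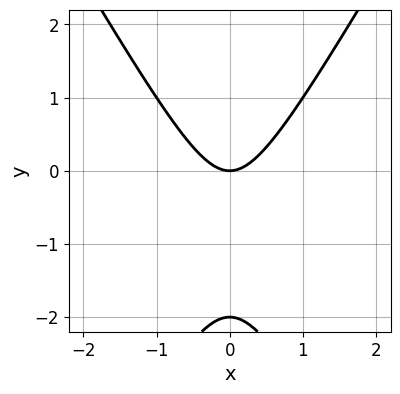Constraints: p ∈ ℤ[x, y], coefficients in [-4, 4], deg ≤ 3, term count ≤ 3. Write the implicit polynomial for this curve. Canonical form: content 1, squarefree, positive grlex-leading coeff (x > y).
3*x^2 - y^2 - 2*y

First, deg p = 2.
Next, symmetries: the x ↦ −x reflection is a symmetry, so x appears only in even powers.
Next, from the axis intercepts and sections: among the integer gridlines, it crosses the y-axis at y ∈ {-2, 0}; it meets the x-axis at x = 0 (among the integer gridlines).
Finally, fitting integer coefficients to these (and the overall shape) gives p.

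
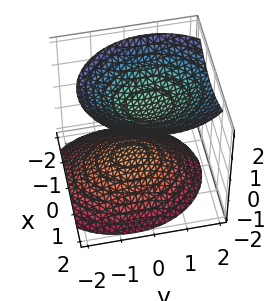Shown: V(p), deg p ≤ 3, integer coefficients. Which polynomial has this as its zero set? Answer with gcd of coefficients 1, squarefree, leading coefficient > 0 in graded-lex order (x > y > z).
First, the picture has 2 separate pieces. Treating them together as one polynomial.
Next, degree: the shape is more complex than any degree-1 surface, so deg p = 2.
Then, checking where it meets the axes: the surface avoids every integer x-axis point in the box; among the integer gridlines, it crosses the z-axis at z ∈ {-1, 1}.
Finally, solving for integer coefficients yields p as stated.

3*x^2 + 2*y^2 - y*z - 3*z^2 + 3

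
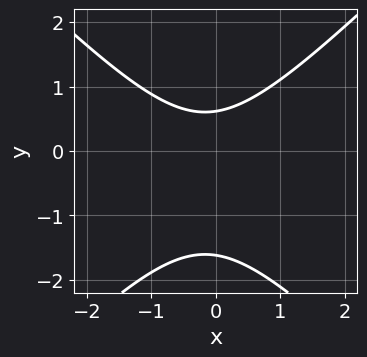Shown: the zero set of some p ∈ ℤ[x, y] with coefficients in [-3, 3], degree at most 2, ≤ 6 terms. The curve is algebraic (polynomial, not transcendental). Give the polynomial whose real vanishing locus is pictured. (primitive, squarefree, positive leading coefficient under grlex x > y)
First, deg p = 2.
Then, against the integer gridlines: it misses every integer gridline on the x-axis.
Finally, assembling these constraints gives the stated polynomial.

3*x^2 - 3*y^2 + x - 3*y + 3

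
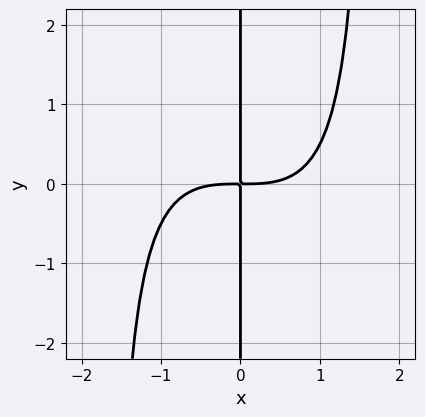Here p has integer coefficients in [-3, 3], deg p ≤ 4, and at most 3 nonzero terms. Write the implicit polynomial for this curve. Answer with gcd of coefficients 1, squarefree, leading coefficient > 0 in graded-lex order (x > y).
x^4 + x^3*y - 3*x*y

First, deg p = 4. A generic line meets the curve in up to 4 points.
Then, from the visible intercepts: every point of the y-axis in the box is on the curve.
Finally, putting this together gives p.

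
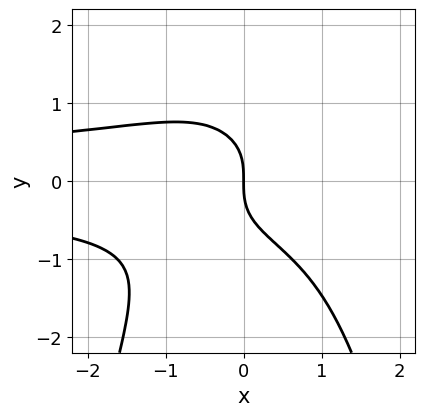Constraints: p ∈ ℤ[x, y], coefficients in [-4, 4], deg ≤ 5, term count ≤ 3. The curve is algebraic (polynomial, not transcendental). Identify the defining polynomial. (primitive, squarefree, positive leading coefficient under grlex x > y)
x^2*y^2 + y^3 + x

The degree is 4 — a generic line meets the curve in up to 4 points.
From the visible intercepts: it meets the y-axis at y = 0 (among the integer gridlines); one x-axis crossing is at x = 0.
Together with the visible shape, these determine p as stated.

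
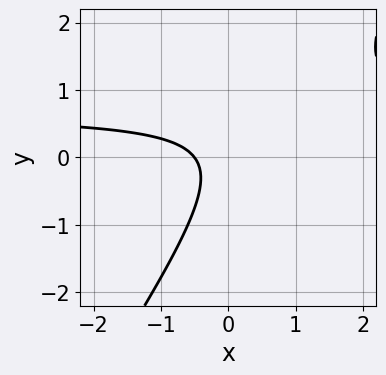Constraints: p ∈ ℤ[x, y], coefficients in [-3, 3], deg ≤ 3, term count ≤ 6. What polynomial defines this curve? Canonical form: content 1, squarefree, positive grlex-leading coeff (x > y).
First, the degree is 2 — the shape is more complex than any degree-1 curve.
Then, against the integer gridlines: it misses every integer gridline on the y-axis.
Finally, the integer polynomial consistent with all of this is the stated p.

3*x*y - 2*y^2 - 2*x - 1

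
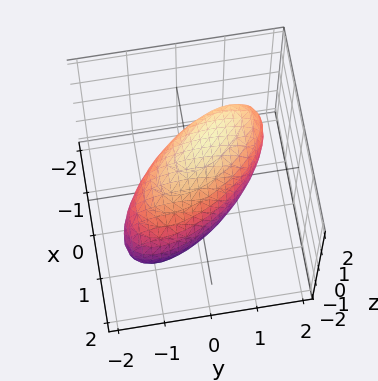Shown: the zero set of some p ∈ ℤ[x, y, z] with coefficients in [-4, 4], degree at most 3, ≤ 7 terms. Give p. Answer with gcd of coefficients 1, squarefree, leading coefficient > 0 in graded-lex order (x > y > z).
3*x^2 + 3*x*y + 2*x*z + 2*y^2 + 3*z^2 - 3

deg p = 2. A generic line meets the surface in up to 2 points.
Reading off the gridlines: the z-axis gridline crossings are at z ∈ {-1, 1}; the x-axis gridline crossings are at x ∈ {-1, 1}.
Putting this together gives p.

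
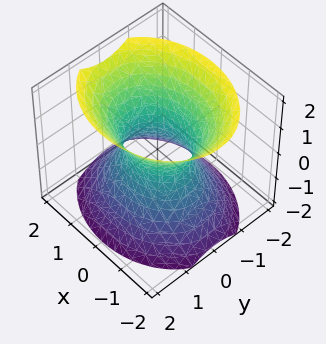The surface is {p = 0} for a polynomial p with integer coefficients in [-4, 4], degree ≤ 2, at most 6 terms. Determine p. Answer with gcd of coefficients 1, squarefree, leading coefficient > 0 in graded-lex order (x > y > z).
Degree: an hourglass — one-sheet hyperboloid; a quadric, so deg p = 2.
Symmetries: it's symmetric under z → −z, forcing even powers of z; mirror symmetry x ↦ −x ⇒ only even powers of x; the y ↦ −y reflection is a symmetry, so y appears only in even powers.
From the axis intercepts and sections: it misses every integer gridline on the z-axis; among the integer gridlines, it crosses the x-axis at x ∈ {-1, 1}.
Fitting integer coefficients to these (and the overall shape) gives p.

2*x^2 + 3*y^2 - 2*z^2 - 2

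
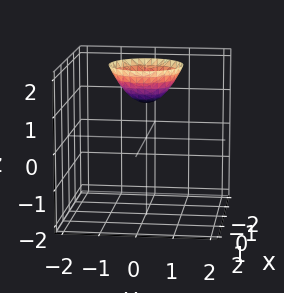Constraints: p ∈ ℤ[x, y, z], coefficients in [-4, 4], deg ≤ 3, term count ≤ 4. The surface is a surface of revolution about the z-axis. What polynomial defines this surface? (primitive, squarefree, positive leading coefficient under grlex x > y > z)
(a) Degree: no degree-1 surface has this shape, so deg p = 2.
(b) Symmetries: the surface is invariant under rotation about z: p = q(x² + y², z).
(c) From the visible intercepts: a circular section at z = 2 has radius exactly 1; no x-intercept at any integer in the box; no y-intercept at any integer in the box.
(d) Fitting integer coefficients to these (and the overall shape) gives p. Check: (0, 0, 1) on the z-axis lies on the surface, and p(0, 0, 1) = 0. ✓

x^2 + y^2 - z + 1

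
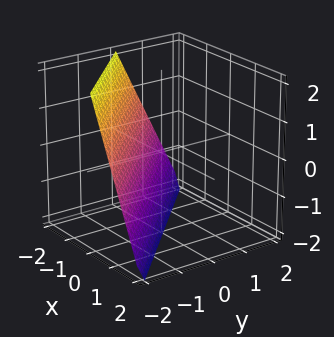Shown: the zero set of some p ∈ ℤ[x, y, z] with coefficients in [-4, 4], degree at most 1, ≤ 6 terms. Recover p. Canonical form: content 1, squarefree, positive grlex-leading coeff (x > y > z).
The degree is 1 — every cross-section is a straight line — this is a plane.
Checking where it meets the axes: it meets the x-axis at x = -1 (among the integer gridlines); it meets the y-axis at y = -1 (among the integer gridlines); it meets the z-axis at z = -2 (among the integer gridlines).
Solving for integer coefficients yields p as stated.

2*x + 2*y + z + 2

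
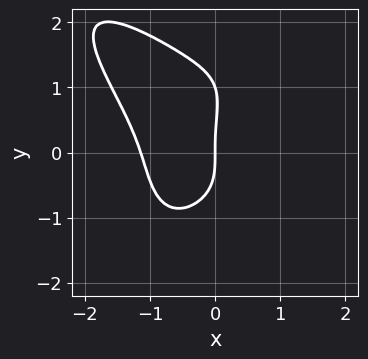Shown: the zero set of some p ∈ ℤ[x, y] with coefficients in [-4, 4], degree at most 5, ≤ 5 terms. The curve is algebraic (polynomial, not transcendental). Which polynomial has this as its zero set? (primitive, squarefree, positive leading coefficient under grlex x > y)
2*x^4 + 2*x^3*y + y^4 - y^3 + 3*x

(a) The degree is 4 — a generic line meets the curve in up to 4 points.
(b) Checking where it meets the axes: it meets the x-axis at x = 0 (among the integer gridlines); the y-axis gridline crossings are at y ∈ {0, 1}.
(c) Together with the visible shape, these determine p as stated.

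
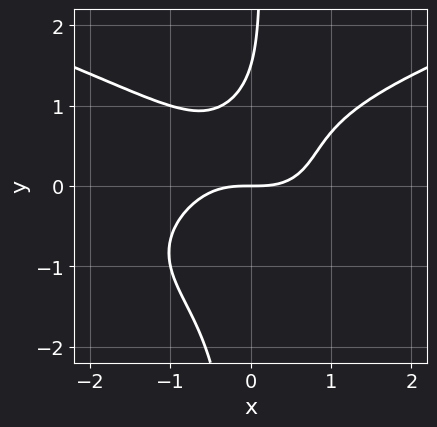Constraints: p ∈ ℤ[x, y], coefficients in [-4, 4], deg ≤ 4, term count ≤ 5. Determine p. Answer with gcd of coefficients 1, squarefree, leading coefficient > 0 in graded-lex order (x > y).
3*x*y^3 - 2*x^3 - 2*y^2 + 3*y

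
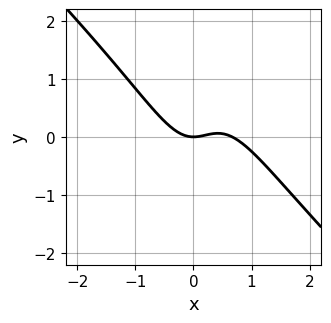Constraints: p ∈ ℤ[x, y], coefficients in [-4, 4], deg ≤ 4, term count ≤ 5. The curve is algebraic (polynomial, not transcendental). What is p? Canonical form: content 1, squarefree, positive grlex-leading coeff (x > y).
3*x^3 + 3*x^2*y - 2*x^2 - x*y + 2*y

(a) The degree is 3 — the shape is more complex than any degree-2 curve.
(b) Observable constraints: it meets the y-axis at y = 0 (among the integer gridlines); one x-axis crossing is at x = 0.
(c) Together with the visible shape, these determine p as stated.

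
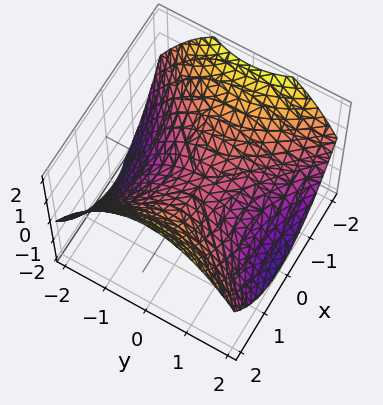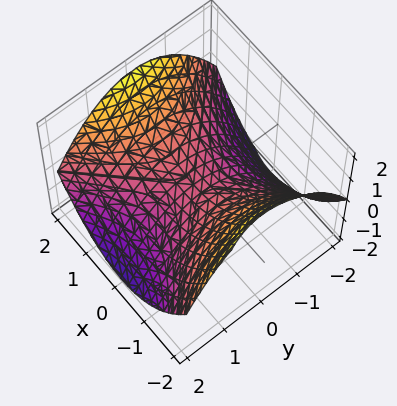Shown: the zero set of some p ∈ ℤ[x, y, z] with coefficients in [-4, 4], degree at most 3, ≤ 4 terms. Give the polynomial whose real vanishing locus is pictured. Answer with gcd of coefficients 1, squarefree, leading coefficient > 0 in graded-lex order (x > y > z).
1. deg p = 2. A saddle surface; a quadric.
2. Symmetries: the x ↦ −x reflection is a symmetry, so x appears only in even powers; it's symmetric under y → −y, forcing even powers of y.
3. Checking where it meets the axes: one y-axis crossing is at y = 0; it meets the z-axis at z = 0 (among the integer gridlines).
4. Matching integer coefficients to the picture gives p.

x^2 - y^2 - 2*z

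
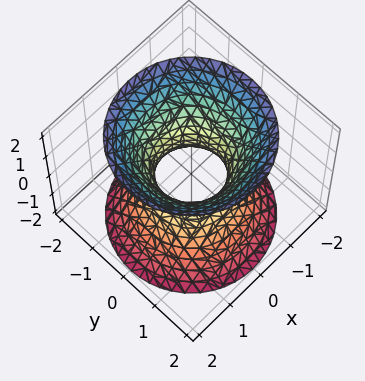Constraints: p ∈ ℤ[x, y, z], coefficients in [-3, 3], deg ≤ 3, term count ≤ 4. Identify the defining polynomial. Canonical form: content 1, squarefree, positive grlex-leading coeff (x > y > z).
3*x^2 + 3*y^2 - 2*z^2 - 2

(a) deg p = 2. The shape is more complex than any degree-1 surface.
(b) Symmetries: rotational symmetry about the z-axis ⇒ p depends on x, y only through x² + y².
(c) Observable constraints: a circular section at z = 1 has radius between 1 and 2; the surface avoids every integer z-axis point in the box.
(d) The integer polynomial consistent with all of this is the stated p.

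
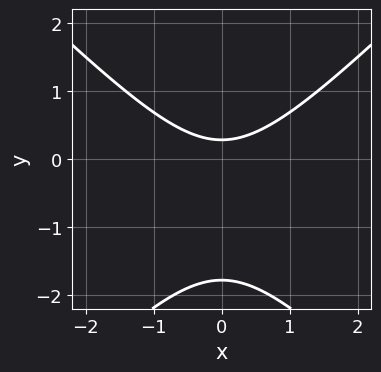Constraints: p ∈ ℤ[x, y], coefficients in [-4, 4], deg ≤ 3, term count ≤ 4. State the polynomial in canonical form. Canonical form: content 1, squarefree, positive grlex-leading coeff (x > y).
2*x^2 - 2*y^2 - 3*y + 1

First, the degree is 2 — a generic line meets the curve in up to 2 points.
Next, symmetries: it's symmetric under x → −x, forcing even powers of x.
Next, reading off the gridlines: no x-intercept at any integer in the box.
Finally, these observations pin down the coefficients.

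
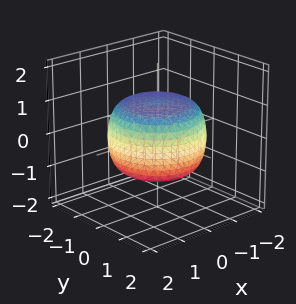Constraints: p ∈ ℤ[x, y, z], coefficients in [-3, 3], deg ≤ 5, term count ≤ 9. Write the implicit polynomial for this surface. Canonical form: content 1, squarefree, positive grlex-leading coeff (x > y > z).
1. Degree: no degree-3 surface has this shape, so deg p = 4.
2. Symmetries: rotational symmetry about the z-axis ⇒ p depends on x, y only through x² + y².
3. Observable constraints: a circular section at z = -1 has radius exactly 1; the z-axis gridline crossings are at z ∈ {-1, 1}.
4. Assembling these constraints gives the stated polynomial.

x^4 + 2*x^2*y^2 + y^4 - x^2 - y^2 + 2*z^2 - 2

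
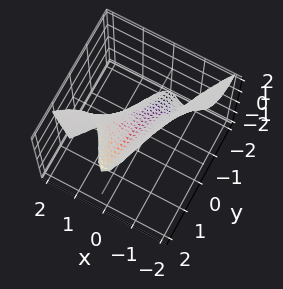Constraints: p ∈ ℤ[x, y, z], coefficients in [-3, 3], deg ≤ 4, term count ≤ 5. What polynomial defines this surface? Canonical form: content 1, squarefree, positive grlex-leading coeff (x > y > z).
3*x^3 - 3*x^2*y - 3*x^2 - 2*y + 2*z

1. Degree: no degree-2 surface has this shape, so deg p = 3.
2. From the axis intercepts and sections: the x-axis gridline crossings are at x ∈ {0, 1}; it meets the y-axis at y = 0 (among the integer gridlines); it crosses the z-axis at the gridline z = 0.
3. Solving for integer coefficients yields p as stated.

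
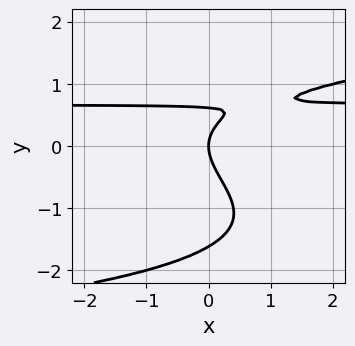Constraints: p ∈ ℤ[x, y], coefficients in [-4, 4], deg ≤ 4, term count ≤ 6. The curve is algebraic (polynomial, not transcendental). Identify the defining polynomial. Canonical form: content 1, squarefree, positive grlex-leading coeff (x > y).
(a) Degree: the shape is more complex than any degree-3 curve, so deg p = 4.
(b) Observable constraints: one y-axis crossing is at y = 0; it meets the x-axis at x = 0 (among the integer gridlines).
(c) Solving for integer coefficients yields p as stated.

2*y^4 + 2*y^3 - 3*x*y - 2*y^2 + 2*x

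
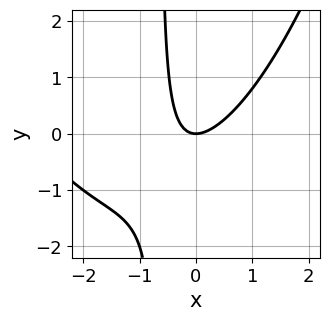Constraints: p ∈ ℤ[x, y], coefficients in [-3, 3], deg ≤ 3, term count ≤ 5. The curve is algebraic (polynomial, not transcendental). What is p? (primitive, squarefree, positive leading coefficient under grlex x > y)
x^3 + 3*x^2 - 3*x*y - 2*y

The degree is 3 — the shape is more complex than any degree-2 curve.
Against the integer gridlines: one x-axis crossing is at x = 0; it meets the y-axis at y = 0 (among the integer gridlines).
Solving for integer coefficients yields p as stated.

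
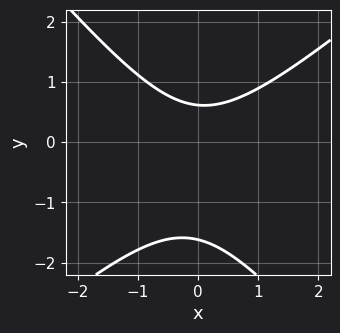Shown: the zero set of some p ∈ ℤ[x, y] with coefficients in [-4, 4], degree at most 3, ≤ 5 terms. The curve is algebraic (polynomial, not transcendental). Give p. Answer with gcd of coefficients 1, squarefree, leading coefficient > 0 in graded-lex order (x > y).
3*x^2 - x*y - 3*y^2 - 3*y + 3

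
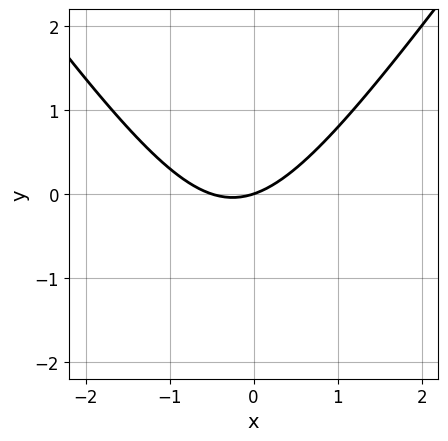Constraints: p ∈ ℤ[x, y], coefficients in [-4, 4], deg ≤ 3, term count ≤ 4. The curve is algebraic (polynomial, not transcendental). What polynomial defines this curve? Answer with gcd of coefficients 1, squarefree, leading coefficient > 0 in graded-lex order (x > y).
Degree: no degree-1 curve has this shape, so deg p = 2.
Against the integer gridlines: it crosses the x-axis at the gridline x = 0; one y-axis crossing is at y = 0.
These observations pin down the coefficients.

2*x^2 - y^2 + x - 3*y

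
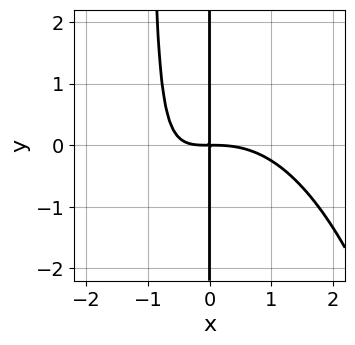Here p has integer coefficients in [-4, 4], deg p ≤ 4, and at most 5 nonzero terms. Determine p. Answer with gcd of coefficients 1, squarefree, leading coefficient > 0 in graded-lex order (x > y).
Degree: the shape is more complex than any degree-3 curve, so deg p = 4.
Checking where it meets the axes: every point of the y-axis in the box is on the curve.
Assembling these constraints gives the stated polynomial.

x^4 + 2*x^2*y + 2*x*y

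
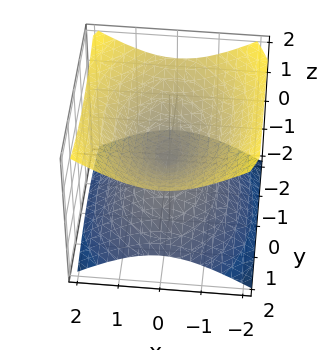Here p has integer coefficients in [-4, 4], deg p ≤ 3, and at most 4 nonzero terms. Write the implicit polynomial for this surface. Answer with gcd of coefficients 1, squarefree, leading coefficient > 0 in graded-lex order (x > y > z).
First, deg p = 2.
Then, symmetries: the x ↦ −x reflection is a symmetry, so x appears only in even powers; mirror symmetry y ↦ −y ⇒ only even powers of y; mirror symmetry z ↦ −z ⇒ only even powers of z.
Then, from the visible intercepts: one y-axis crossing is at y = 0; it meets the x-axis at x = 0 (among the integer gridlines).
Finally, putting this together gives p.

2*x^2 + y^2 - 3*z^2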